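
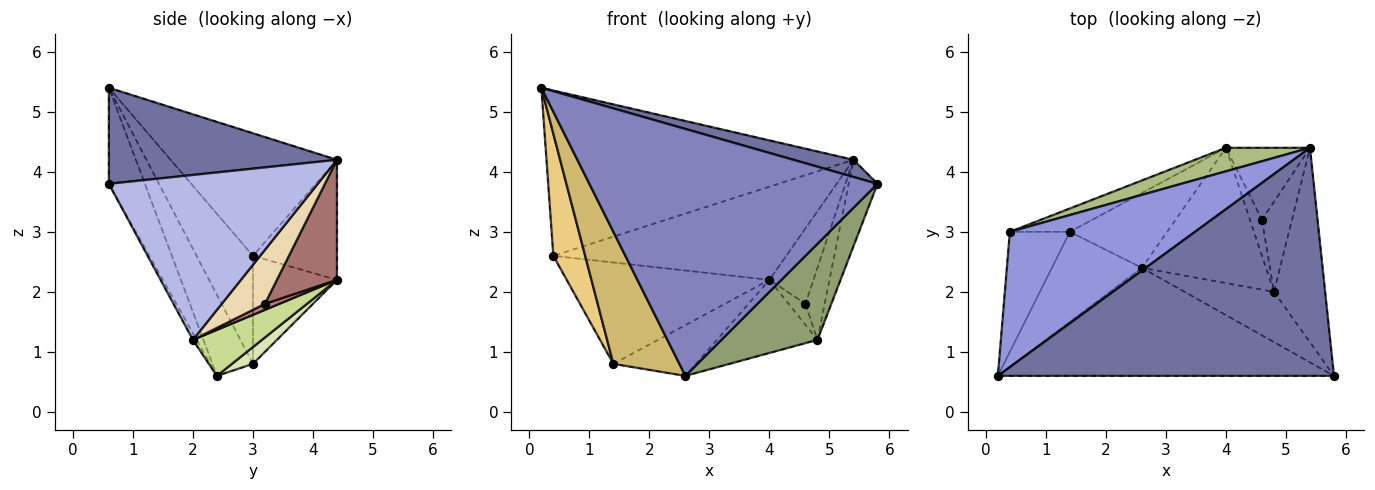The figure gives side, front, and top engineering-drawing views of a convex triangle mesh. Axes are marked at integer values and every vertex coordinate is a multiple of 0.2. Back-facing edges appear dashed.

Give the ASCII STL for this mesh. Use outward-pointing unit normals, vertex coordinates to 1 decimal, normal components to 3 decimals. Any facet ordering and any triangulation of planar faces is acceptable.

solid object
 facet normal 0.274 -0.072 0.959
  outer loop
   vertex 5.4 4.4 4.2
   vertex 0.2 0.6 5.4
   vertex 5.8 0.6 3.8
  endloop
 endfacet
 facet normal -0.114 -0.910 -0.398
  outer loop
   vertex 2.6 2.4 0.6
   vertex 5.8 0.6 3.8
   vertex 0.2 0.6 5.4
  endloop
 endfacet
 facet normal -0.387 0.714 0.584
  outer loop
   vertex 0.4 3.0 2.6
   vertex 0.2 0.6 5.4
   vertex 5.4 4.4 4.2
  endloop
 endfacet
 facet normal 0.947 0.131 -0.294
  outer loop
   vertex 4.8 2.0 1.2
   vertex 5.4 4.4 4.2
   vertex 5.8 0.6 3.8
  endloop
 endfacet
 facet normal -0.035 -0.885 -0.463
  outer loop
   vertex 4.8 2.0 1.2
   vertex 5.8 0.6 3.8
   vertex 2.6 2.4 0.6
  endloop
 endfacet
 facet normal -0.330 0.915 0.231
  outer loop
   vertex 4.0 4.4 2.2
   vertex 0.4 3.0 2.6
   vertex 5.4 4.4 4.2
  endloop
 endfacet
 facet normal 0.310 0.452 -0.836
  outer loop
   vertex 4.0 4.4 2.2
   vertex 4.8 2.0 1.2
   vertex 2.6 2.4 0.6
  endloop
 endfacet
 facet normal 0.142 0.556 -0.819
  outer loop
   vertex 1.4 3.0 0.8
   vertex 4.0 4.4 2.2
   vertex 2.6 2.4 0.6
  endloop
 endfacet
 facet normal -0.375 0.904 -0.208
  outer loop
   vertex 1.4 3.0 0.8
   vertex 0.4 3.0 2.6
   vertex 4.0 4.4 2.2
  endloop
 endfacet
 facet normal -0.452 -0.737 -0.502
  outer loop
   vertex 1.4 3.0 0.8
   vertex 2.6 2.4 0.6
   vertex 0.2 0.6 5.4
  endloop
 endfacet
 facet normal -0.784 -0.443 -0.435
  outer loop
   vertex 1.4 3.0 0.8
   vertex 0.2 0.6 5.4
   vertex 0.4 3.0 2.6
  endloop
 endfacet
 facet normal 0.815 0.362 -0.453
  outer loop
   vertex 4.6 3.2 1.8
   vertex 5.4 4.4 4.2
   vertex 4.8 2.0 1.2
  endloop
 endfacet
 facet normal 0.702 0.515 -0.492
  outer loop
   vertex 4.6 3.2 1.8
   vertex 4.0 4.4 2.2
   vertex 5.4 4.4 4.2
  endloop
 endfacet
 facet normal 0.396 0.463 -0.793
  outer loop
   vertex 4.6 3.2 1.8
   vertex 4.8 2.0 1.2
   vertex 4.0 4.4 2.2
  endloop
 endfacet
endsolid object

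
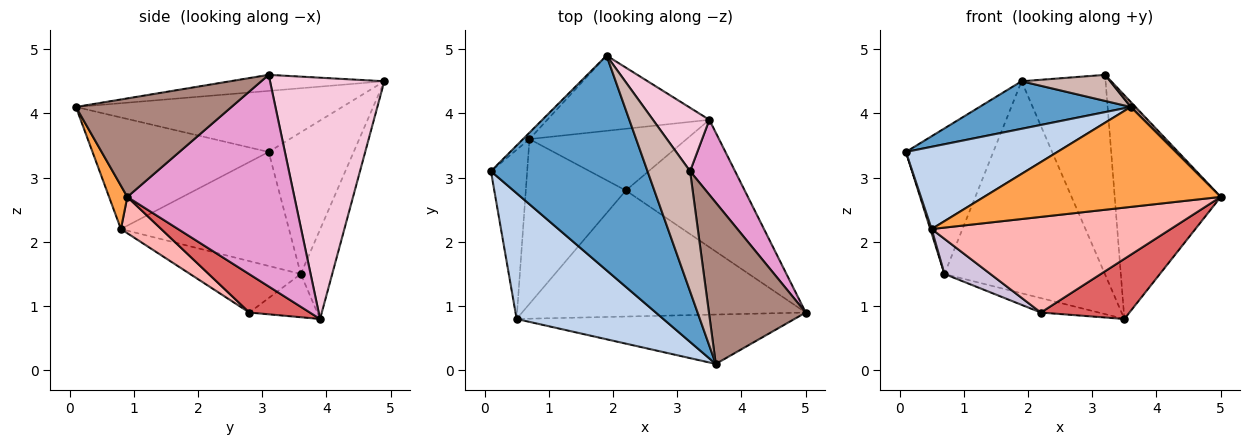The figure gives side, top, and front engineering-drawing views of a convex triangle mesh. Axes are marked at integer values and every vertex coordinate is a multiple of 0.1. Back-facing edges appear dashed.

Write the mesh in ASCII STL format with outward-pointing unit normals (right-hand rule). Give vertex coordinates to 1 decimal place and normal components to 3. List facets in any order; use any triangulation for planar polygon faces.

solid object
 facet normal -0.356 -0.202 0.913
  outer loop
   vertex 3.6 0.1 4.1
   vertex 1.9 4.9 4.5
   vertex 0.1 3.1 3.4
  endloop
 endfacet
 facet normal -0.537 -0.462 0.706
  outer loop
   vertex 3.6 0.1 4.1
   vertex 0.1 3.1 3.4
   vertex 0.5 0.8 2.2
  endloop
 endfacet
 facet normal 0.069 -0.894 -0.442
  outer loop
   vertex 3.6 0.1 4.1
   vertex 0.5 0.8 2.2
   vertex 5.0 0.9 2.7
  endloop
 endfacet
 facet normal -0.953 -0.008 -0.303
  outer loop
   vertex 0.7 3.6 1.5
   vertex 0.5 0.8 2.2
   vertex 0.1 3.1 3.4
  endloop
 endfacet
 facet normal -0.697 0.716 -0.032
  outer loop
   vertex 0.7 3.6 1.5
   vertex 0.1 3.1 3.4
   vertex 1.9 4.9 4.5
  endloop
 endfacet
 facet normal -0.182 0.927 -0.329
  outer loop
   vertex 0.7 3.6 1.5
   vertex 1.9 4.9 4.5
   vertex 3.5 3.9 0.8
  endloop
 endfacet
 facet normal 0.280 -0.410 -0.868
  outer loop
   vertex 2.2 2.8 0.9
   vertex 3.5 3.9 0.8
   vertex 5.0 0.9 2.7
  endloop
 endfacet
 facet normal 0.101 -0.601 -0.793
  outer loop
   vertex 2.2 2.8 0.9
   vertex 5.0 0.9 2.7
   vertex 0.5 0.8 2.2
  endloop
 endfacet
 facet normal -0.259 0.220 -0.941
  outer loop
   vertex 2.2 2.8 0.9
   vertex 0.7 3.6 1.5
   vertex 3.5 3.9 0.8
  endloop
 endfacet
 facet normal -0.449 -0.186 -0.874
  outer loop
   vertex 2.2 2.8 0.9
   vertex 0.5 0.8 2.2
   vertex 0.7 3.6 1.5
  endloop
 endfacet
 facet normal 0.713 -0.022 0.701
  outer loop
   vertex 3.2 3.1 4.6
   vertex 3.6 0.1 4.1
   vertex 5.0 0.9 2.7
  endloop
 endfacet
 facet normal -0.346 -0.199 0.917
  outer loop
   vertex 3.2 3.1 4.6
   vertex 1.9 4.9 4.5
   vertex 3.6 0.1 4.1
  endloop
 endfacet
 facet normal 0.831 0.527 0.177
  outer loop
   vertex 3.2 3.1 4.6
   vertex 5.0 0.9 2.7
   vertex 3.5 3.9 0.8
  endloop
 endfacet
 facet normal 0.792 0.582 0.185
  outer loop
   vertex 3.2 3.1 4.6
   vertex 3.5 3.9 0.8
   vertex 1.9 4.9 4.5
  endloop
 endfacet
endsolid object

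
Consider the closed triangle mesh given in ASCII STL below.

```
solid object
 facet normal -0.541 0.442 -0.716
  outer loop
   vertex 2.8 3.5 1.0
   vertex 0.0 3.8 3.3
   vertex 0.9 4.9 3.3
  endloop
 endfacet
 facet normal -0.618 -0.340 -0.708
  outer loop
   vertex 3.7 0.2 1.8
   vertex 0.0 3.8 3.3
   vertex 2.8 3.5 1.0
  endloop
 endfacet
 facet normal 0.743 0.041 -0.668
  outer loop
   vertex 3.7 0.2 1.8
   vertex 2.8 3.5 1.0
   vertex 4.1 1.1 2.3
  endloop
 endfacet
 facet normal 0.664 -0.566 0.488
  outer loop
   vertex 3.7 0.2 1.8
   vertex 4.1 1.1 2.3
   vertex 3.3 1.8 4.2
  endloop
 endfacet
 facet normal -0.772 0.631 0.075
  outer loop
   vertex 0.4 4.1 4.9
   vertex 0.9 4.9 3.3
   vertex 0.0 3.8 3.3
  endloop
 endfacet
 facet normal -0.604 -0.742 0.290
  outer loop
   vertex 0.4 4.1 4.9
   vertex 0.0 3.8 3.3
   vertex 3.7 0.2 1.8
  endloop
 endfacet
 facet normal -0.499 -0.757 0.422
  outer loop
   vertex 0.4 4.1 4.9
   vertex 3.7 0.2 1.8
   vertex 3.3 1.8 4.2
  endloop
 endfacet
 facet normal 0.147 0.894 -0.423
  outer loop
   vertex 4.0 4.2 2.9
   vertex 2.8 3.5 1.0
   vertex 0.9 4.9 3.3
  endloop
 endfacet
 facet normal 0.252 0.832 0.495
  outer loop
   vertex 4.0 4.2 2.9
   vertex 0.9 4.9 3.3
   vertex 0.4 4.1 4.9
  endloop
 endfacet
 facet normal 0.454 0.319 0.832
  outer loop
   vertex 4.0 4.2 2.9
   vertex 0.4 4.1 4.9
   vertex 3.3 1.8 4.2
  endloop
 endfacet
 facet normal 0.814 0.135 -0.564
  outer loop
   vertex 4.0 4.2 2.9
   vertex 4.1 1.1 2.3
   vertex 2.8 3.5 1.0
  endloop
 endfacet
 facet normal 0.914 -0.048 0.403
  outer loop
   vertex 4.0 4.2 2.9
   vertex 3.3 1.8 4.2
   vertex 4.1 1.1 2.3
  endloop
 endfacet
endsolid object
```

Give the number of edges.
18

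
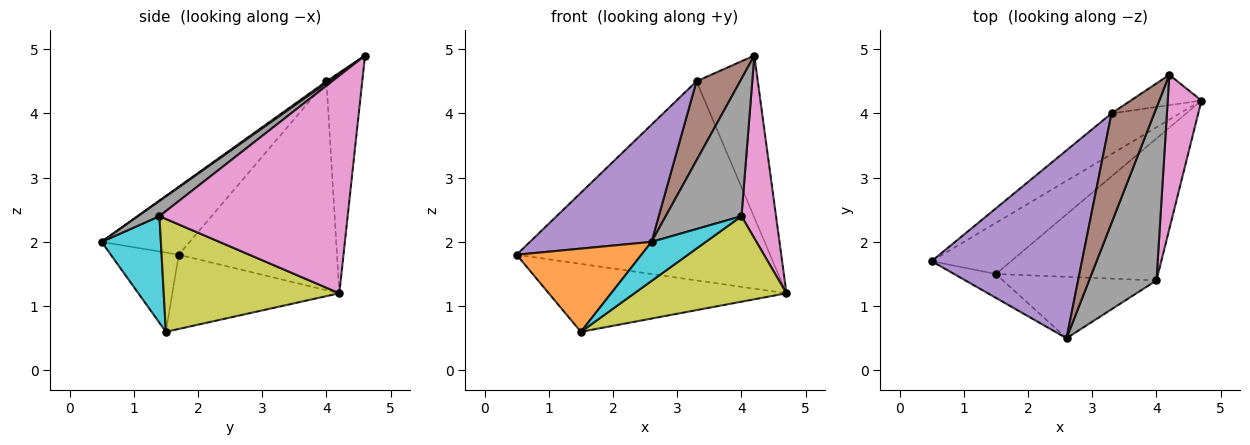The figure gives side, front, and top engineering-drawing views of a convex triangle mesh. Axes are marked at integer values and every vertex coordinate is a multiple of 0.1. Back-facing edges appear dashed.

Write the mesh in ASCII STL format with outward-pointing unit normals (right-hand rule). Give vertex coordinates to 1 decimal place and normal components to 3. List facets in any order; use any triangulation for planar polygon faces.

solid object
 facet normal -0.490 0.697 -0.524
  outer loop
   vertex 1.5 1.5 0.6
   vertex 0.5 1.7 1.8
   vertex 4.7 4.2 1.2
  endloop
 endfacet
 facet normal -0.463 -0.852 -0.244
  outer loop
   vertex 1.5 1.5 0.6
   vertex 2.6 0.5 2.0
   vertex 0.5 1.7 1.8
  endloop
 endfacet
 facet normal -0.522 0.836 -0.171
  outer loop
   vertex 3.3 4.0 4.5
   vertex 4.7 4.2 1.2
   vertex 0.5 1.7 1.8
  endloop
 endfacet
 facet normal -0.498 0.853 -0.159
  outer loop
   vertex 3.3 4.0 4.5
   vertex 4.2 4.6 4.9
   vertex 4.7 4.2 1.2
  endloop
 endfacet
 facet normal -0.358 -0.494 0.792
  outer loop
   vertex 3.3 4.0 4.5
   vertex 0.5 1.7 1.8
   vertex 2.6 0.5 2.0
  endloop
 endfacet
 facet normal 0.030 -0.585 0.811
  outer loop
   vertex 3.3 4.0 4.5
   vertex 2.6 0.5 2.0
   vertex 4.2 4.6 4.9
  endloop
 endfacet
 facet normal 0.972 -0.179 0.151
  outer loop
   vertex 4.0 1.4 2.4
   vertex 4.7 4.2 1.2
   vertex 4.2 4.6 4.9
  endloop
 endfacet
 facet normal 0.174 -0.613 0.771
  outer loop
   vertex 4.0 1.4 2.4
   vertex 4.2 4.6 4.9
   vertex 2.6 0.5 2.0
  endloop
 endfacet
 facet normal 0.512 -0.443 -0.736
  outer loop
   vertex 4.0 1.4 2.4
   vertex 1.5 1.5 0.6
   vertex 4.7 4.2 1.2
  endloop
 endfacet
 facet normal 0.506 -0.463 -0.728
  outer loop
   vertex 4.0 1.4 2.4
   vertex 2.6 0.5 2.0
   vertex 1.5 1.5 0.6
  endloop
 endfacet
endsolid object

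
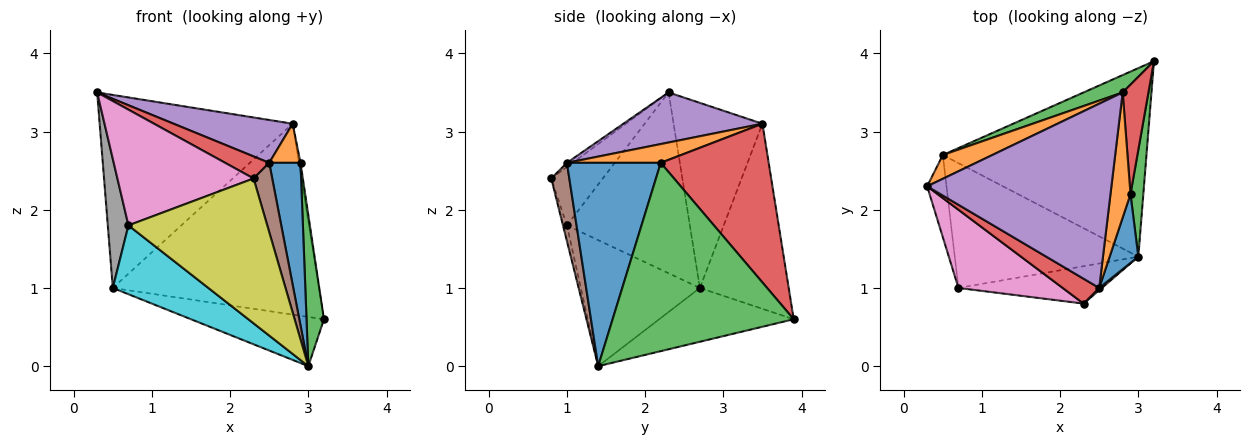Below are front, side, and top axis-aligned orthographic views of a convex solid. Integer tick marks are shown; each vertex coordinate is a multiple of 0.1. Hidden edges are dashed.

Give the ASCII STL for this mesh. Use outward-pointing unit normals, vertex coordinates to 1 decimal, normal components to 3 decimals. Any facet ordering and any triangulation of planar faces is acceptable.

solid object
 facet normal -0.248 0.245 -0.937
  outer loop
   vertex 0.5 2.7 1.0
   vertex 3.2 3.9 0.6
   vertex 3.0 1.4 0.0
  endloop
 endfacet
 facet normal -0.416 0.903 0.111
  outer loop
   vertex 0.5 2.7 1.0
   vertex 0.3 2.3 3.5
   vertex 2.8 3.5 3.1
  endloop
 endfacet
 facet normal -0.394 0.915 0.083
  outer loop
   vertex 0.5 2.7 1.0
   vertex 2.8 3.5 3.1
   vertex 3.2 3.9 0.6
  endloop
 endfacet
 facet normal -0.085 -0.661 0.746
  outer loop
   vertex 2.5 1.0 2.6
   vertex 0.3 2.3 3.5
   vertex 2.3 0.8 2.4
  endloop
 endfacet
 facet normal 0.256 -0.219 0.942
  outer loop
   vertex 2.5 1.0 2.6
   vertex 2.8 3.5 3.1
   vertex 0.3 2.3 3.5
  endloop
 endfacet
 facet normal 0.695 -0.718 0.023
  outer loop
   vertex 2.5 1.0 2.6
   vertex 2.3 0.8 2.4
   vertex 3.0 1.4 0.0
  endloop
 endfacet
 facet normal -0.299 -0.791 0.534
  outer loop
   vertex 0.7 1.0 1.8
   vertex 2.3 0.8 2.4
   vertex 0.3 2.3 3.5
  endloop
 endfacet
 facet normal -0.981 -0.165 -0.105
  outer loop
   vertex 0.7 1.0 1.8
   vertex 0.3 2.3 3.5
   vertex 0.5 2.7 1.0
  endloop
 endfacet
 facet normal -0.027 -0.968 -0.250
  outer loop
   vertex 0.7 1.0 1.8
   vertex 3.0 1.4 0.0
   vertex 2.3 0.8 2.4
  endloop
 endfacet
 facet normal -0.515 -0.414 -0.750
  outer loop
   vertex 0.7 1.0 1.8
   vertex 0.5 2.7 1.0
   vertex 3.0 1.4 0.0
  endloop
 endfacet
 facet normal 0.940 -0.313 0.133
  outer loop
   vertex 2.9 2.2 2.6
   vertex 2.5 1.0 2.6
   vertex 3.0 1.4 0.0
  endloop
 endfacet
 facet normal 0.667 -0.222 0.711
  outer loop
   vertex 2.9 2.2 2.6
   vertex 2.8 3.5 3.1
   vertex 2.5 1.0 2.6
  endloop
 endfacet
 facet normal 0.993 -0.096 0.068
  outer loop
   vertex 2.9 2.2 2.6
   vertex 3.0 1.4 0.0
   vertex 3.2 3.9 0.6
  endloop
 endfacet
 facet normal 0.987 0.014 0.160
  outer loop
   vertex 2.9 2.2 2.6
   vertex 3.2 3.9 0.6
   vertex 2.8 3.5 3.1
  endloop
 endfacet
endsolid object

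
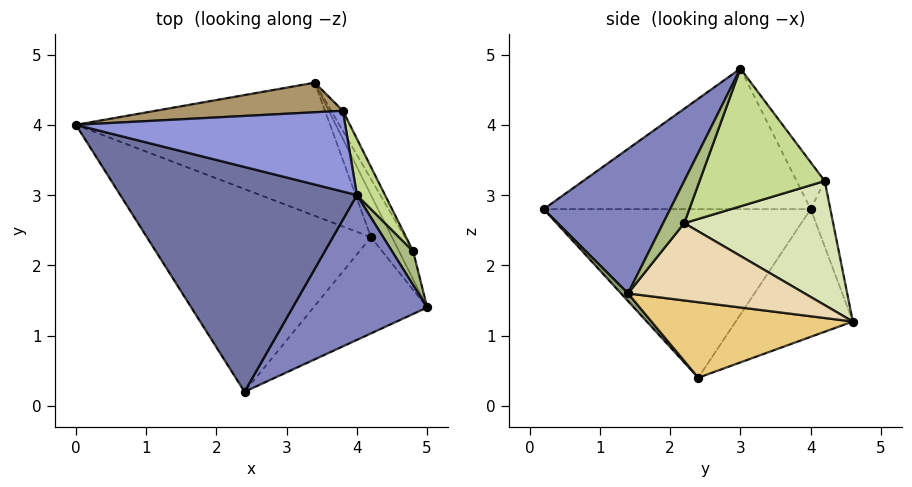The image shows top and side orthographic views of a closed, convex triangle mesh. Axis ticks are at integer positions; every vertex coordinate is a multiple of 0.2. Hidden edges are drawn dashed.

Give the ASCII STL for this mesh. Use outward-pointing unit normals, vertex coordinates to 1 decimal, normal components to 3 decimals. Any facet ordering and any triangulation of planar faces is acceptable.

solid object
 facet normal -0.486 -0.307 0.818
  outer loop
   vertex 4.0 3.0 4.8
   vertex 0.0 4.0 2.8
   vertex 2.4 0.2 2.8
  endloop
 endfacet
 facet normal 0.543 -0.671 0.505
  outer loop
   vertex 4.0 3.0 4.8
   vertex 2.4 0.2 2.8
   vertex 5.0 1.4 1.6
  endloop
 endfacet
 facet normal -0.105 0.789 0.605
  outer loop
   vertex 3.8 4.2 3.2
   vertex 0.0 4.0 2.8
   vertex 4.0 3.0 4.8
  endloop
 endfacet
 facet normal -0.562 -0.355 -0.747
  outer loop
   vertex 4.2 2.4 0.4
   vertex 2.4 0.2 2.8
   vertex 0.0 4.0 2.8
  endloop
 endfacet
 facet normal 0.044 -0.753 -0.657
  outer loop
   vertex 4.2 2.4 0.4
   vertex 5.0 1.4 1.6
   vertex 2.4 0.2 2.8
  endloop
 endfacet
 facet normal 0.848 -0.318 0.424
  outer loop
   vertex 4.8 2.2 2.6
   vertex 4.0 3.0 4.8
   vertex 5.0 1.4 1.6
  endloop
 endfacet
 facet normal 0.900 0.395 0.184
  outer loop
   vertex 4.8 2.2 2.6
   vertex 3.8 4.2 3.2
   vertex 4.0 3.0 4.8
  endloop
 endfacet
 facet normal 0.881 0.466 -0.083
  outer loop
   vertex 3.4 4.6 1.2
   vertex 3.8 4.2 3.2
   vertex 4.8 2.2 2.6
  endloop
 endfacet
 facet normal -0.073 0.975 0.210
  outer loop
   vertex 3.4 4.6 1.2
   vertex 0.0 4.0 2.8
   vertex 3.8 4.2 3.2
  endloop
 endfacet
 facet normal -0.443 0.160 -0.882
  outer loop
   vertex 3.4 4.6 1.2
   vertex 4.2 2.4 0.4
   vertex 0.0 4.0 2.8
  endloop
 endfacet
 facet normal 0.879 0.409 -0.245
  outer loop
   vertex 3.4 4.6 1.2
   vertex 5.0 1.4 1.6
   vertex 4.2 2.4 0.4
  endloop
 endfacet
 facet normal 0.891 0.425 -0.162
  outer loop
   vertex 3.4 4.6 1.2
   vertex 4.8 2.2 2.6
   vertex 5.0 1.4 1.6
  endloop
 endfacet
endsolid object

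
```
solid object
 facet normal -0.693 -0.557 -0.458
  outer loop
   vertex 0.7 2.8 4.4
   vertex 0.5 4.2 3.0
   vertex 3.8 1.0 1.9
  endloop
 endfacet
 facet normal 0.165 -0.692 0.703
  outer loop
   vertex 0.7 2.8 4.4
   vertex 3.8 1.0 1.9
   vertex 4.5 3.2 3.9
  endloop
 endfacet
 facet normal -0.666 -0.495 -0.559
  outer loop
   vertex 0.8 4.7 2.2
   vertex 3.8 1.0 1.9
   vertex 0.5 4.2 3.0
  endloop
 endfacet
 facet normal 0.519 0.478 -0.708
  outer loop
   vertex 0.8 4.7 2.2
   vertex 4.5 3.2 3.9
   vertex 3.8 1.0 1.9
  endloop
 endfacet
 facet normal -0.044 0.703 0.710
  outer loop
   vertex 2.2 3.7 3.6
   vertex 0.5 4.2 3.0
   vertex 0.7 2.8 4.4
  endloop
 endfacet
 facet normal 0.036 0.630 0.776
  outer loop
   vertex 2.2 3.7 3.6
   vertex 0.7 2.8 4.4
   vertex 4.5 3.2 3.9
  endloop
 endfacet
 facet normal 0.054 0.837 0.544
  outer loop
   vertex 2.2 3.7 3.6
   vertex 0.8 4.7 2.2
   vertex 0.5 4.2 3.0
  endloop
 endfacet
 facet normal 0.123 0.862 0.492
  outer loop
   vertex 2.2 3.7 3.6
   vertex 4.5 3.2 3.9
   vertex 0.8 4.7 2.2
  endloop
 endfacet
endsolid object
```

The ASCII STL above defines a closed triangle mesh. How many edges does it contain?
12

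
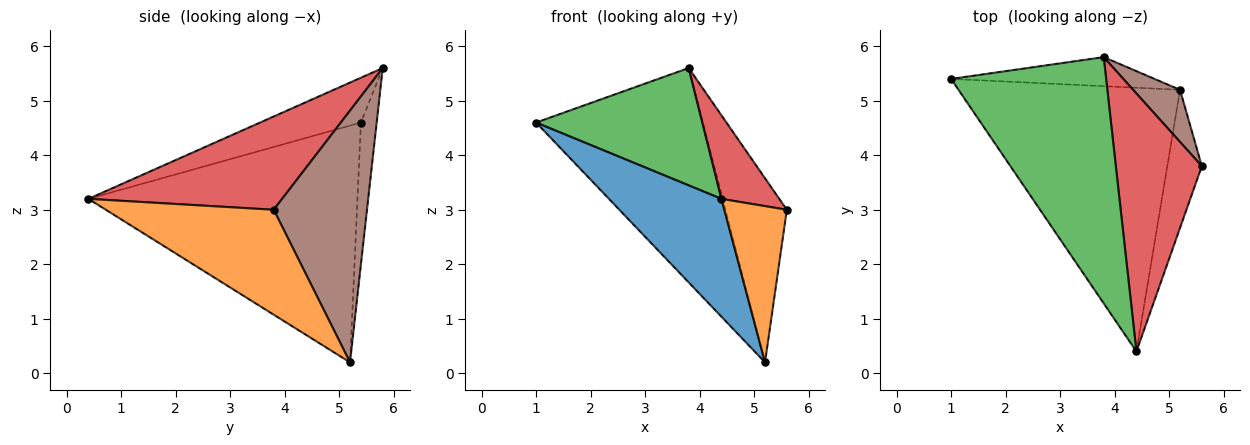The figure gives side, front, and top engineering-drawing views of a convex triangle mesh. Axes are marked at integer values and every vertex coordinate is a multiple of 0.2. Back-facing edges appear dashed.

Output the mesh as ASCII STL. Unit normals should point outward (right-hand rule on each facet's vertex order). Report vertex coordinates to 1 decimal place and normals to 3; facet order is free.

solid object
 facet normal -0.698 -0.292 -0.653
  outer loop
   vertex 5.2 5.2 0.2
   vertex 4.4 0.4 3.2
   vertex 1.0 5.4 4.6
  endloop
 endfacet
 facet normal 0.896 -0.333 -0.295
  outer loop
   vertex 5.2 5.2 0.2
   vertex 5.6 3.8 3.0
   vertex 4.4 0.4 3.2
  endloop
 endfacet
 facet normal -0.252 -0.416 0.873
  outer loop
   vertex 3.8 5.8 5.6
   vertex 1.0 5.4 4.6
   vertex 4.4 0.4 3.2
  endloop
 endfacet
 facet normal 0.718 -0.214 0.662
  outer loop
   vertex 3.8 5.8 5.6
   vertex 4.4 0.4 3.2
   vertex 5.6 3.8 3.0
  endloop
 endfacet
 facet normal -0.093 0.987 -0.134
  outer loop
   vertex 3.8 5.8 5.6
   vertex 5.2 5.2 0.2
   vertex 1.0 5.4 4.6
  endloop
 endfacet
 facet normal 0.825 0.543 0.154
  outer loop
   vertex 3.8 5.8 5.6
   vertex 5.6 3.8 3.0
   vertex 5.2 5.2 0.2
  endloop
 endfacet
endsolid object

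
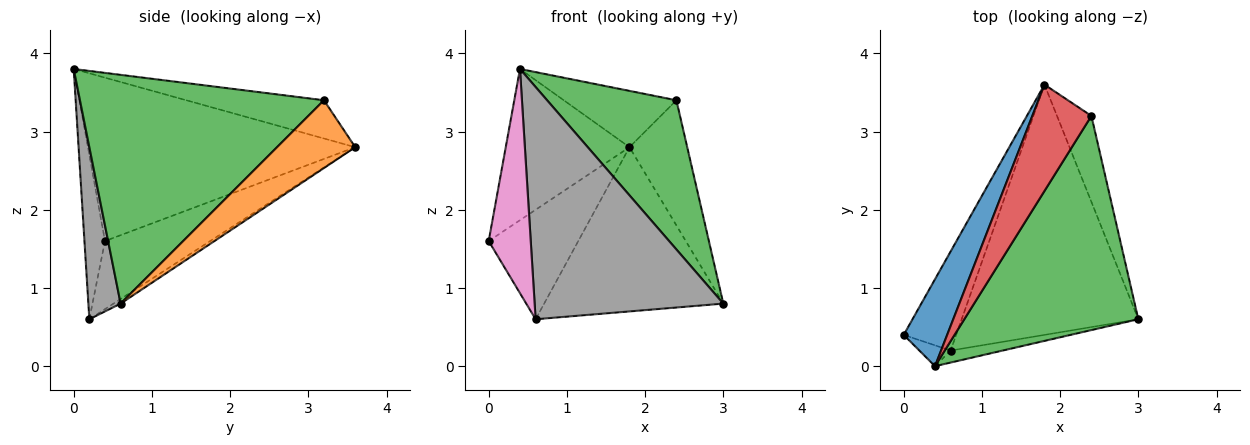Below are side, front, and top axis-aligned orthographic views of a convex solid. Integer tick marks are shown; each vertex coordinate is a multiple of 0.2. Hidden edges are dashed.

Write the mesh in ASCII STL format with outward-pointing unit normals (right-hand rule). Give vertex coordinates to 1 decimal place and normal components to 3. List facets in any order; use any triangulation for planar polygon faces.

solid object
 facet normal -0.882 0.408 0.235
  outer loop
   vertex 0.4 0.0 3.8
   vertex 1.8 3.6 2.8
   vertex 0.0 0.4 1.6
  endloop
 endfacet
 facet normal 0.745 0.550 -0.378
  outer loop
   vertex 2.4 3.2 3.4
   vertex 3.0 0.6 0.8
   vertex 1.8 3.6 2.8
  endloop
 endfacet
 facet normal 0.733 -0.389 0.558
  outer loop
   vertex 2.4 3.2 3.4
   vertex 0.4 0.0 3.8
   vertex 3.0 0.6 0.8
  endloop
 endfacet
 facet normal -0.496 0.406 0.767
  outer loop
   vertex 2.4 3.2 3.4
   vertex 1.8 3.6 2.8
   vertex 0.4 0.0 3.8
  endloop
 endfacet
 facet normal -0.657 0.559 -0.506
  outer loop
   vertex 0.6 0.2 0.6
   vertex 0.0 0.4 1.6
   vertex 1.8 3.6 2.8
  endloop
 endfacet
 facet normal -0.022 0.549 -0.836
  outer loop
   vertex 0.6 0.2 0.6
   vertex 1.8 3.6 2.8
   vertex 3.0 0.6 0.8
  endloop
 endfacet
 facet normal -0.437 -0.895 -0.083
  outer loop
   vertex 0.6 0.2 0.6
   vertex 0.4 0.0 3.8
   vertex 0.0 0.4 1.6
  endloop
 endfacet
 facet normal 0.168 -0.984 -0.051
  outer loop
   vertex 0.6 0.2 0.6
   vertex 3.0 0.6 0.8
   vertex 0.4 0.0 3.8
  endloop
 endfacet
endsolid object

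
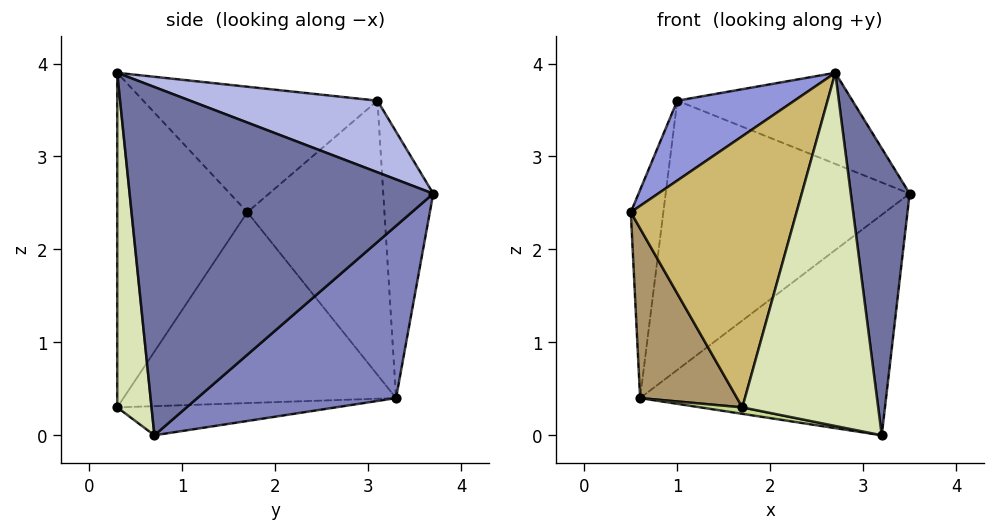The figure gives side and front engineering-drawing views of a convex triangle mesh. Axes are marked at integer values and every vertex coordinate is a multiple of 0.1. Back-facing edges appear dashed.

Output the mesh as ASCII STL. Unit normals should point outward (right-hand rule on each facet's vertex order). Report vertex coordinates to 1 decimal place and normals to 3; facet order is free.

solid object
 facet normal 0.976 -0.189 0.106
  outer loop
   vertex 3.2 0.7 0.0
   vertex 3.5 3.7 2.6
   vertex 2.7 0.3 3.9
  endloop
 endfacet
 facet normal 0.451 0.558 -0.696
  outer loop
   vertex 0.6 3.3 0.4
   vertex 3.5 3.7 2.6
   vertex 3.2 0.7 0.0
  endloop
 endfacet
 facet normal -0.667 -0.333 0.667
  outer loop
   vertex 1.0 3.1 3.6
   vertex 0.5 1.7 2.4
   vertex 2.7 0.3 3.9
  endloop
 endfacet
 facet normal 0.298 0.279 0.913
  outer loop
   vertex 1.0 3.1 3.6
   vertex 2.7 0.3 3.9
   vertex 3.5 3.7 2.6
  endloop
 endfacet
 facet normal -0.964 0.229 0.135
  outer loop
   vertex 1.0 3.1 3.6
   vertex 0.6 3.3 0.4
   vertex 0.5 1.7 2.4
  endloop
 endfacet
 facet normal -0.200 0.976 0.086
  outer loop
   vertex 1.0 3.1 3.6
   vertex 3.5 3.7 2.6
   vertex 0.6 3.3 0.4
  endloop
 endfacet
 facet normal -0.187 -0.036 -0.982
  outer loop
   vertex 1.7 0.3 0.3
   vertex 0.6 3.3 0.4
   vertex 3.2 0.7 0.0
  endloop
 endfacet
 facet normal 0.244 -0.967 -0.068
  outer loop
   vertex 1.7 0.3 0.3
   vertex 3.2 0.7 0.0
   vertex 2.7 0.3 3.9
  endloop
 endfacet
 facet normal -0.899 -0.319 -0.301
  outer loop
   vertex 1.7 0.3 0.3
   vertex 0.5 1.7 2.4
   vertex 0.6 3.3 0.4
  endloop
 endfacet
 facet normal -0.609 -0.775 0.169
  outer loop
   vertex 1.7 0.3 0.3
   vertex 2.7 0.3 3.9
   vertex 0.5 1.7 2.4
  endloop
 endfacet
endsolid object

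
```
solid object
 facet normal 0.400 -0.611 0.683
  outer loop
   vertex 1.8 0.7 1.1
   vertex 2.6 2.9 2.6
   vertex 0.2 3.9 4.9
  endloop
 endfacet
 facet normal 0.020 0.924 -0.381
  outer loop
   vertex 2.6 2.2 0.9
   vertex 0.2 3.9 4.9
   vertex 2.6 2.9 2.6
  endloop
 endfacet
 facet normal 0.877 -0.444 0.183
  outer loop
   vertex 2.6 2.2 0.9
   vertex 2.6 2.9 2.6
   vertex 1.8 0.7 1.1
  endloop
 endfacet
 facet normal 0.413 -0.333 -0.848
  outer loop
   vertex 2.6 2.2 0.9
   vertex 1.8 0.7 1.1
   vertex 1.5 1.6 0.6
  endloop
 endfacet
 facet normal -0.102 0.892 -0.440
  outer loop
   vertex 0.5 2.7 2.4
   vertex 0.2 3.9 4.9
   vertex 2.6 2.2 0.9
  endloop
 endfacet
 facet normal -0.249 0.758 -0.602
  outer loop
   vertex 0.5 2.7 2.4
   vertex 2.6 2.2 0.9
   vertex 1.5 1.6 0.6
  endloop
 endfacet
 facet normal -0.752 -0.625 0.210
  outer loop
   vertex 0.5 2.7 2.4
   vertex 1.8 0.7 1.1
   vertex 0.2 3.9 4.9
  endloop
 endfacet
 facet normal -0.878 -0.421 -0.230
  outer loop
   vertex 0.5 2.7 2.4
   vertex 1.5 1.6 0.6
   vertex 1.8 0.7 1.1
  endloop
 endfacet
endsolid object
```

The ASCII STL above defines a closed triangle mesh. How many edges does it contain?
12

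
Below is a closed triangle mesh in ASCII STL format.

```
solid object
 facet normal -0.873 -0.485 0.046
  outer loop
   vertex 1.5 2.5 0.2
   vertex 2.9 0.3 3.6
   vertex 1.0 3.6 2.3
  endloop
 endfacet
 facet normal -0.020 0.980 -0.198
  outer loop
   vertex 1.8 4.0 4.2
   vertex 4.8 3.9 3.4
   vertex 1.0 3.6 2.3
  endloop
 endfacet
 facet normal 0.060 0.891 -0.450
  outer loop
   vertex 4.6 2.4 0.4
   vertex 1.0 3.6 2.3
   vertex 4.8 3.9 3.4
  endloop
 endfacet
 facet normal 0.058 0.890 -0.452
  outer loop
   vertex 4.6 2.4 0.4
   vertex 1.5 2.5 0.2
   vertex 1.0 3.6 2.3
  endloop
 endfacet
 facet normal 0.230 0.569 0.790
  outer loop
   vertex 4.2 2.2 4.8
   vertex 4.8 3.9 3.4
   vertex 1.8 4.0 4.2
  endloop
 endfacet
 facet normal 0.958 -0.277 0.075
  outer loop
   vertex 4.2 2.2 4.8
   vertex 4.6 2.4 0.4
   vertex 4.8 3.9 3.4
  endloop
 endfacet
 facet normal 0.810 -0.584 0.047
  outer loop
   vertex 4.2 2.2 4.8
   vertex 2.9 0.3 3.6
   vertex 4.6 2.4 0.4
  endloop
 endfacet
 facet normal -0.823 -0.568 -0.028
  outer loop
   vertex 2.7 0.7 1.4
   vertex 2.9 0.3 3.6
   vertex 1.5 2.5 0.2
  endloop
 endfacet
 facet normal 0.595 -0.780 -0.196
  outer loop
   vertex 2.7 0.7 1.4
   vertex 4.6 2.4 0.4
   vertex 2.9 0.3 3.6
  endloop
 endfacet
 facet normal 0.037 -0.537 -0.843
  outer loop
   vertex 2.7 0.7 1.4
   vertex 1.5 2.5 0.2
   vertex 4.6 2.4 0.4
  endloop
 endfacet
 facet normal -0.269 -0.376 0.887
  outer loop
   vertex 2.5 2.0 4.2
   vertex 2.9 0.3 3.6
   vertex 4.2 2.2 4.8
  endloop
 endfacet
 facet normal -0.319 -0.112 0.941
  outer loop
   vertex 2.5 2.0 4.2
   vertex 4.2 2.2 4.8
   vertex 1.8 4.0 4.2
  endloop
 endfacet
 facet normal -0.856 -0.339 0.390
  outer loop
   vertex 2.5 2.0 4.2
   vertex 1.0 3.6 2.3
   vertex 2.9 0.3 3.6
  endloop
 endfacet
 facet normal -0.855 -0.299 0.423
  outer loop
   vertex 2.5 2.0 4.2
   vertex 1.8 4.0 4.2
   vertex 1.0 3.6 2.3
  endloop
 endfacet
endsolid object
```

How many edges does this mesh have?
21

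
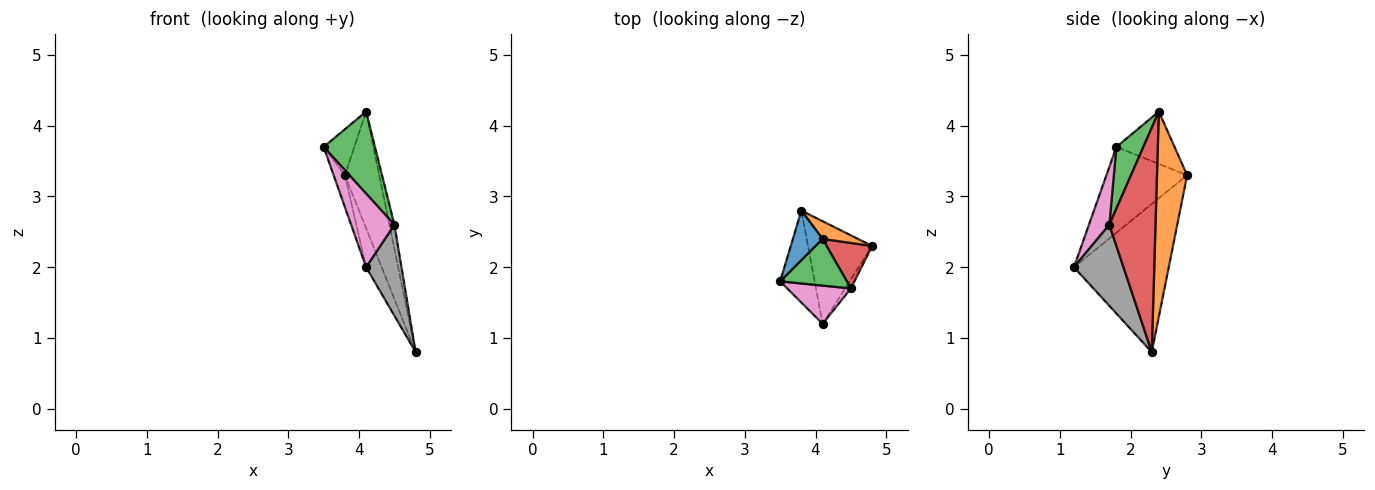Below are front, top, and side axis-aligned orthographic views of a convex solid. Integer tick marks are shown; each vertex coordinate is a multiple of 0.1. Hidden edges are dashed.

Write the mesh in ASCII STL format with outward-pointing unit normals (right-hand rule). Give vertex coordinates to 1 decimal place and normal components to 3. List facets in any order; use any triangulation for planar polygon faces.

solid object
 facet normal -0.791 0.417 0.449
  outer loop
   vertex 4.1 2.4 4.2
   vertex 3.8 2.8 3.3
   vertex 3.5 1.8 3.7
  endloop
 endfacet
 facet normal 0.656 0.746 0.113
  outer loop
   vertex 4.1 2.4 4.2
   vertex 4.8 2.3 0.8
   vertex 3.8 2.8 3.3
  endloop
 endfacet
 facet normal 0.416 -0.791 0.450
  outer loop
   vertex 4.5 1.7 2.6
   vertex 4.1 2.4 4.2
   vertex 3.5 1.8 3.7
  endloop
 endfacet
 facet normal 0.975 0.105 0.198
  outer loop
   vertex 4.5 1.7 2.6
   vertex 4.8 2.3 0.8
   vertex 4.1 2.4 4.2
  endloop
 endfacet
 facet normal -0.920 0.128 -0.370
  outer loop
   vertex 4.1 1.2 2.0
   vertex 3.5 1.8 3.7
   vertex 3.8 2.8 3.3
  endloop
 endfacet
 facet normal -0.907 0.149 -0.393
  outer loop
   vertex 4.1 1.2 2.0
   vertex 3.8 2.8 3.3
   vertex 4.8 2.3 0.8
  endloop
 endfacet
 facet normal 0.386 -0.819 0.425
  outer loop
   vertex 4.1 1.2 2.0
   vertex 4.5 1.7 2.6
   vertex 3.5 1.8 3.7
  endloop
 endfacet
 facet normal 0.812 -0.580 -0.058
  outer loop
   vertex 4.1 1.2 2.0
   vertex 4.8 2.3 0.8
   vertex 4.5 1.7 2.6
  endloop
 endfacet
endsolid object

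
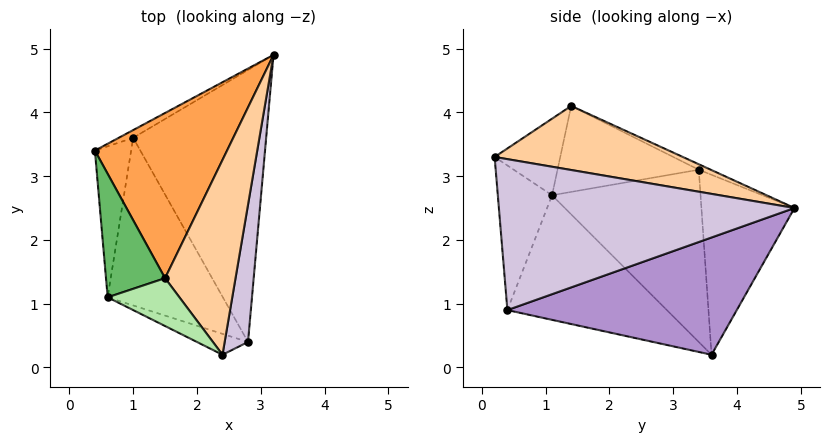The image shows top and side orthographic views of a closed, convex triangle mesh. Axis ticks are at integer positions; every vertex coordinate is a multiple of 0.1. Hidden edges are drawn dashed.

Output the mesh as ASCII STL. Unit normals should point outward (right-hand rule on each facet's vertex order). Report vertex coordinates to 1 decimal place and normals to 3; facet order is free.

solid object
 facet normal -0.478 0.877 -0.038
  outer loop
   vertex 1.0 3.6 0.2
   vertex 0.4 3.4 3.1
   vertex 3.2 4.9 2.5
  endloop
 endfacet
 facet normal -0.977 -0.049 -0.206
  outer loop
   vertex 0.6 1.1 2.7
   vertex 0.4 3.4 3.1
   vertex 1.0 3.6 0.2
  endloop
 endfacet
 facet normal -0.037 0.430 0.902
  outer loop
   vertex 1.5 1.4 4.1
   vertex 3.2 4.9 2.5
   vertex 0.4 3.4 3.1
  endloop
 endfacet
 facet normal 0.673 0.011 0.740
  outer loop
   vertex 1.5 1.4 4.1
   vertex 2.4 0.2 3.3
   vertex 3.2 4.9 2.5
  endloop
 endfacet
 facet normal -0.813 -0.168 0.558
  outer loop
   vertex 1.5 1.4 4.1
   vertex 0.4 3.4 3.1
   vertex 0.6 1.1 2.7
  endloop
 endfacet
 facet normal -0.515 -0.708 0.483
  outer loop
   vertex 1.5 1.4 4.1
   vertex 0.6 1.1 2.7
   vertex 2.4 0.2 3.3
  endloop
 endfacet
 facet normal -0.640 -0.490 -0.592
  outer loop
   vertex 2.8 0.4 0.9
   vertex 0.6 1.1 2.7
   vertex 1.0 3.6 0.2
  endloop
 endfacet
 facet normal -0.404 -0.903 -0.143
  outer loop
   vertex 2.8 0.4 0.9
   vertex 2.4 0.2 3.3
   vertex 0.6 1.1 2.7
  endloop
 endfacet
 facet normal 0.647 0.204 -0.734
  outer loop
   vertex 2.8 0.4 0.9
   vertex 1.0 3.6 0.2
   vertex 3.2 4.9 2.5
  endloop
 endfacet
 facet normal 0.978 -0.141 0.151
  outer loop
   vertex 2.8 0.4 0.9
   vertex 3.2 4.9 2.5
   vertex 2.4 0.2 3.3
  endloop
 endfacet
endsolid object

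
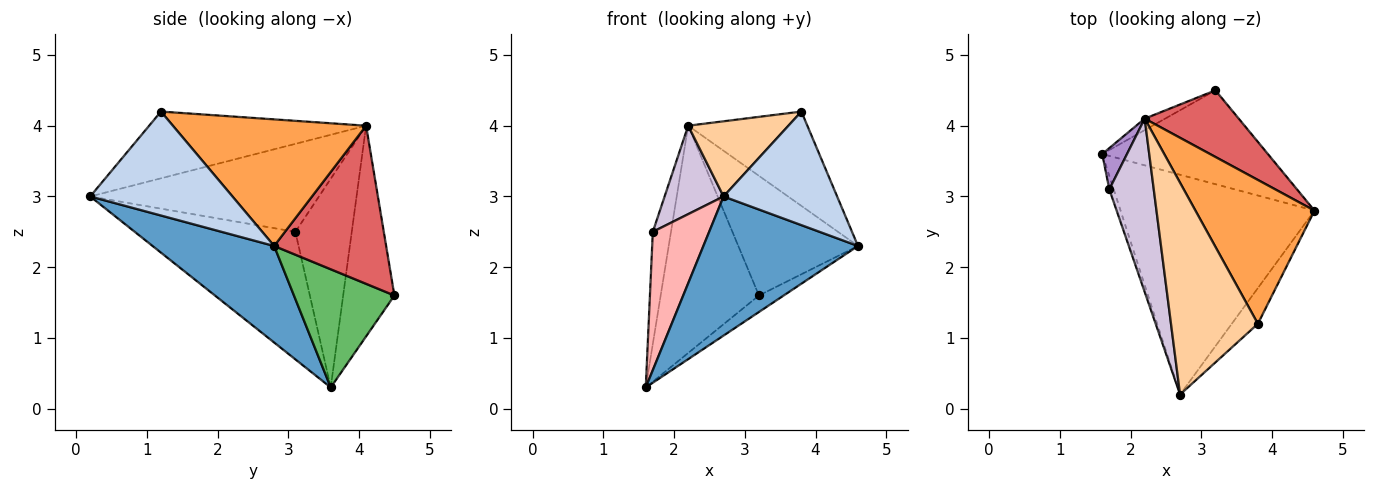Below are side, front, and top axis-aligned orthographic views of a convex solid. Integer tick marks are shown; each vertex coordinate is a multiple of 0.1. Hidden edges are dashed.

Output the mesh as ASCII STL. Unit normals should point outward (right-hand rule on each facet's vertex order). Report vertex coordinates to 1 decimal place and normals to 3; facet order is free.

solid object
 facet normal 0.388 -0.493 -0.779
  outer loop
   vertex 2.7 0.2 3.0
   vertex 1.6 3.6 0.3
   vertex 4.6 2.8 2.3
  endloop
 endfacet
 facet normal 0.767 -0.612 -0.193
  outer loop
   vertex 3.8 1.2 4.2
   vertex 2.7 0.2 3.0
   vertex 4.6 2.8 2.3
  endloop
 endfacet
 facet normal 0.665 0.410 0.625
  outer loop
   vertex 2.2 4.1 4.0
   vertex 3.8 1.2 4.2
   vertex 4.6 2.8 2.3
  endloop
 endfacet
 facet normal -0.586 -0.271 0.763
  outer loop
   vertex 2.2 4.1 4.0
   vertex 2.7 0.2 3.0
   vertex 3.8 1.2 4.2
  endloop
 endfacet
 facet normal 0.575 0.142 -0.806
  outer loop
   vertex 3.2 4.5 1.6
   vertex 4.6 2.8 2.3
   vertex 1.6 3.6 0.3
  endloop
 endfacet
 facet normal -0.462 0.886 -0.045
  outer loop
   vertex 3.2 4.5 1.6
   vertex 1.6 3.6 0.3
   vertex 2.2 4.1 4.0
  endloop
 endfacet
 facet normal 0.633 0.676 0.377
  outer loop
   vertex 3.2 4.5 1.6
   vertex 2.2 4.1 4.0
   vertex 4.6 2.8 2.3
  endloop
 endfacet
 facet normal -0.943 -0.331 -0.032
  outer loop
   vertex 1.7 3.1 2.5
   vertex 1.6 3.6 0.3
   vertex 2.7 0.2 3.0
  endloop
 endfacet
 facet normal -0.946 0.305 0.112
  outer loop
   vertex 1.7 3.1 2.5
   vertex 2.2 4.1 4.0
   vertex 1.6 3.6 0.3
  endloop
 endfacet
 facet normal -0.870 -0.224 0.439
  outer loop
   vertex 1.7 3.1 2.5
   vertex 2.7 0.2 3.0
   vertex 2.2 4.1 4.0
  endloop
 endfacet
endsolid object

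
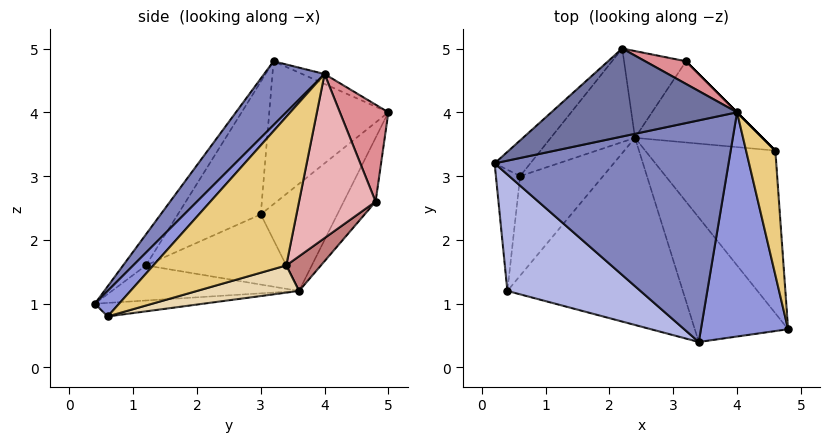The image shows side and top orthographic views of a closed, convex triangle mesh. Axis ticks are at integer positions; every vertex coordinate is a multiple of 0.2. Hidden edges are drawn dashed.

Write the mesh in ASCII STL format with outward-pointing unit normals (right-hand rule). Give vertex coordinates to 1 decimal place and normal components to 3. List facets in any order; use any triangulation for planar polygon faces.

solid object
 facet normal -0.048 0.449 0.892
  outer loop
   vertex 4.0 4.0 4.6
   vertex 2.2 5.0 4.0
   vertex 0.2 3.2 4.8
  endloop
 endfacet
 facet normal 0.185 -0.710 0.679
  outer loop
   vertex 4.0 4.0 4.6
   vertex 0.2 3.2 4.8
   vertex 3.4 0.4 1.0
  endloop
 endfacet
 facet normal 0.198 -0.709 0.676
  outer loop
   vertex 4.0 4.0 4.6
   vertex 3.4 0.4 1.0
   vertex 4.8 0.6 0.8
  endloop
 endfacet
 facet normal -0.121 -0.845 0.521
  outer loop
   vertex 0.4 1.2 1.6
   vertex 3.4 0.4 1.0
   vertex 0.2 3.2 4.8
  endloop
 endfacet
 facet normal -0.696 0.696 -0.174
  outer loop
   vertex 0.6 3.0 2.4
   vertex 0.2 3.2 4.8
   vertex 2.2 5.0 4.0
  endloop
 endfacet
 facet normal -0.967 0.186 -0.177
  outer loop
   vertex 0.6 3.0 2.4
   vertex 0.4 1.2 1.6
   vertex 0.2 3.2 4.8
  endloop
 endfacet
 facet normal -0.523 0.747 -0.411
  outer loop
   vertex 2.4 3.6 1.2
   vertex 0.6 3.0 2.4
   vertex 2.2 5.0 4.0
  endloop
 endfacet
 facet normal -0.597 0.380 -0.706
  outer loop
   vertex 2.4 3.6 1.2
   vertex 0.4 1.2 1.6
   vertex 0.6 3.0 2.4
  endloop
 endfacet
 facet normal -0.144 0.017 -0.989
  outer loop
   vertex 2.4 3.6 1.2
   vertex 4.8 0.6 0.8
   vertex 3.4 0.4 1.0
  endloop
 endfacet
 facet normal -0.196 0.000 -0.981
  outer loop
   vertex 2.4 3.6 1.2
   vertex 3.4 0.4 1.0
   vertex 0.4 1.2 1.6
  endloop
 endfacet
 facet normal 0.981 0.015 0.193
  outer loop
   vertex 4.6 3.4 1.6
   vertex 4.0 4.0 4.6
   vertex 4.8 0.6 0.8
  endloop
 endfacet
 facet normal 0.196 0.282 -0.939
  outer loop
   vertex 4.6 3.4 1.6
   vertex 4.8 0.6 0.8
   vertex 2.4 3.6 1.2
  endloop
 endfacet
 facet normal -0.439 0.791 -0.427
  outer loop
   vertex 3.2 4.8 2.6
   vertex 2.4 3.6 1.2
   vertex 2.2 5.0 4.0
  endloop
 endfacet
 facet normal 0.190 0.689 -0.699
  outer loop
   vertex 3.2 4.8 2.6
   vertex 4.6 3.4 1.6
   vertex 2.4 3.6 1.2
  endloop
 endfacet
 facet normal 0.431 0.884 0.181
  outer loop
   vertex 3.2 4.8 2.6
   vertex 2.2 5.0 4.0
   vertex 4.0 4.0 4.6
  endloop
 endfacet
 facet normal 0.707 0.707 0.000
  outer loop
   vertex 3.2 4.8 2.6
   vertex 4.0 4.0 4.6
   vertex 4.6 3.4 1.6
  endloop
 endfacet
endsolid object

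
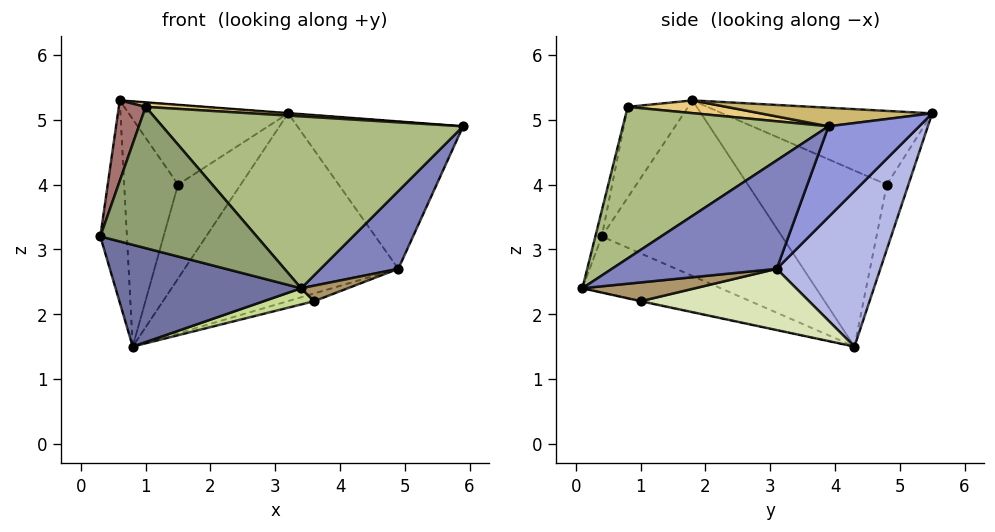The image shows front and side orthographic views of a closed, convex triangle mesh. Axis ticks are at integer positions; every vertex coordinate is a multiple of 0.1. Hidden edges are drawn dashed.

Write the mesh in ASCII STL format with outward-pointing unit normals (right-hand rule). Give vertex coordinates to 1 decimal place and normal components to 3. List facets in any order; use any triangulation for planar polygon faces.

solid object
 facet normal -0.266 -0.356 -0.896
  outer loop
   vertex 3.4 0.1 2.4
   vertex 0.3 0.4 3.2
   vertex 0.8 4.3 1.5
  endloop
 endfacet
 facet normal 0.876 -0.413 -0.248
  outer loop
   vertex 4.9 3.1 2.7
   vertex 5.9 3.9 4.9
   vertex 3.4 0.1 2.4
  endloop
 endfacet
 facet normal 0.423 0.773 -0.473
  outer loop
   vertex 4.9 3.1 2.7
   vertex 3.2 5.5 5.1
   vertex 5.9 3.9 4.9
  endloop
 endfacet
 facet normal 0.376 0.775 -0.509
  outer loop
   vertex 4.9 3.1 2.7
   vertex 0.8 4.3 1.5
   vertex 3.2 5.5 5.1
  endloop
 endfacet
 facet normal -0.040 -0.977 0.210
  outer loop
   vertex 1.0 0.8 5.2
   vertex 0.3 0.4 3.2
   vertex 3.4 0.1 2.4
  endloop
 endfacet
 facet normal 0.465 -0.679 0.568
  outer loop
   vertex 1.0 0.8 5.2
   vertex 3.4 0.1 2.4
   vertex 5.9 3.9 4.9
  endloop
 endfacet
 facet normal -0.009 -0.215 -0.977
  outer loop
   vertex 3.6 1.0 2.2
   vertex 3.4 0.1 2.4
   vertex 0.8 4.3 1.5
  endloop
 endfacet
 facet normal 0.293 0.046 -0.955
  outer loop
   vertex 3.6 1.0 2.2
   vertex 0.8 4.3 1.5
   vertex 4.9 3.1 2.7
  endloop
 endfacet
 facet normal 0.723 -0.299 -0.623
  outer loop
   vertex 3.6 1.0 2.2
   vertex 4.9 3.1 2.7
   vertex 3.4 0.1 2.4
  endloop
 endfacet
 facet normal 0.075 0.001 0.997
  outer loop
   vertex 0.6 1.8 5.3
   vertex 5.9 3.9 4.9
   vertex 3.2 5.5 5.1
  endloop
 endfacet
 facet normal 0.099 -0.060 0.993
  outer loop
   vertex 0.6 1.8 5.3
   vertex 1.0 0.8 5.2
   vertex 5.9 3.9 4.9
  endloop
 endfacet
 facet normal -0.988 0.146 0.044
  outer loop
   vertex 0.6 1.8 5.3
   vertex 0.8 4.3 1.5
   vertex 0.3 0.4 3.2
  endloop
 endfacet
 facet normal -0.848 -0.377 0.372
  outer loop
   vertex 0.6 1.8 5.3
   vertex 0.3 0.4 3.2
   vertex 1.0 0.8 5.2
  endloop
 endfacet
 facet normal -0.324 0.941 -0.097
  outer loop
   vertex 1.5 4.8 4.0
   vertex 3.2 5.5 5.1
   vertex 0.8 4.3 1.5
  endloop
 endfacet
 facet normal -0.916 0.355 0.185
  outer loop
   vertex 1.5 4.8 4.0
   vertex 0.8 4.3 1.5
   vertex 0.6 1.8 5.3
  endloop
 endfacet
 facet normal -0.608 0.462 0.646
  outer loop
   vertex 1.5 4.8 4.0
   vertex 0.6 1.8 5.3
   vertex 3.2 5.5 5.1
  endloop
 endfacet
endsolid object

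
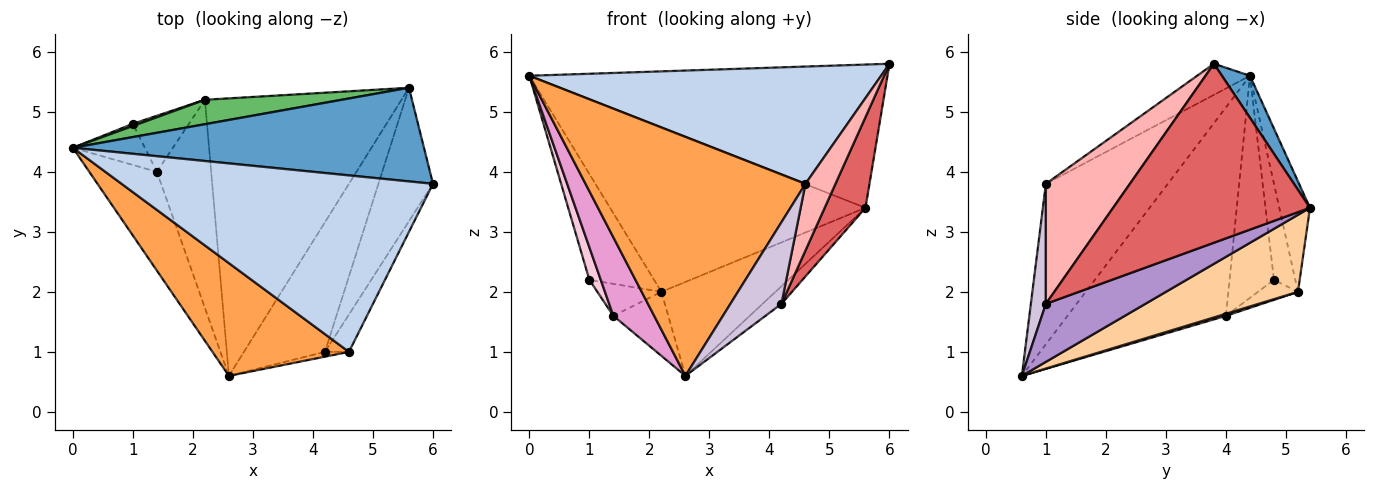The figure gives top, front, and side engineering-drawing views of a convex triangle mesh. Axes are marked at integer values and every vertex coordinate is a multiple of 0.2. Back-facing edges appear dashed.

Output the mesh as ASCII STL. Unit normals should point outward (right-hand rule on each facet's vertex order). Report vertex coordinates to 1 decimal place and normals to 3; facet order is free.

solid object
 facet normal 0.065 0.835 0.546
  outer loop
   vertex 5.6 5.4 3.4
   vertex 0.0 4.4 5.6
   vertex 6.0 3.8 5.8
  endloop
 endfacet
 facet normal -0.083 -0.551 0.830
  outer loop
   vertex 4.6 1.0 3.8
   vertex 6.0 3.8 5.8
   vertex 0.0 4.4 5.6
  endloop
 endfacet
 facet normal -0.448 -0.808 0.381
  outer loop
   vertex 4.6 1.0 3.8
   vertex 0.0 4.4 5.6
   vertex 2.6 0.6 0.6
  endloop
 endfacet
 facet normal 0.348 0.301 -0.888
  outer loop
   vertex 2.2 5.2 2.0
   vertex 5.6 5.4 3.4
   vertex 2.6 0.6 0.6
  endloop
 endfacet
 facet normal -0.118 0.982 0.146
  outer loop
   vertex 2.2 5.2 2.0
   vertex 0.0 4.4 5.6
   vertex 5.6 5.4 3.4
  endloop
 endfacet
 facet normal -0.313 0.949 0.020
  outer loop
   vertex 2.2 5.2 2.0
   vertex 1.0 4.8 2.2
   vertex 0.0 4.4 5.6
  endloop
 endfacet
 facet normal 0.938 -0.195 -0.286
  outer loop
   vertex 4.2 1.0 1.8
   vertex 5.6 5.4 3.4
   vertex 6.0 3.8 5.8
  endloop
 endfacet
 facet normal 0.925 -0.331 -0.185
  outer loop
   vertex 4.2 1.0 1.8
   vertex 6.0 3.8 5.8
   vertex 4.6 1.0 3.8
  endloop
 endfacet
 facet normal 0.579 0.110 -0.808
  outer loop
   vertex 4.2 1.0 1.8
   vertex 2.6 0.6 0.6
   vertex 5.6 5.4 3.4
  endloop
 endfacet
 facet normal 0.282 -0.958 -0.056
  outer loop
   vertex 4.2 1.0 1.8
   vertex 4.6 1.0 3.8
   vertex 2.6 0.6 0.6
  endloop
 endfacet
 facet normal 0.037 0.294 -0.955
  outer loop
   vertex 1.4 4.0 1.6
   vertex 2.2 5.2 2.0
   vertex 2.6 0.6 0.6
  endloop
 endfacet
 facet normal -0.296 0.474 -0.829
  outer loop
   vertex 1.4 4.0 1.6
   vertex 1.0 4.8 2.2
   vertex 2.2 5.2 2.0
  endloop
 endfacet
 facet normal -0.924 -0.238 -0.300
  outer loop
   vertex 1.4 4.0 1.6
   vertex 2.6 0.6 0.6
   vertex 0.0 4.4 5.6
  endloop
 endfacet
 facet normal -0.924 -0.237 -0.300
  outer loop
   vertex 1.4 4.0 1.6
   vertex 0.0 4.4 5.6
   vertex 1.0 4.8 2.2
  endloop
 endfacet
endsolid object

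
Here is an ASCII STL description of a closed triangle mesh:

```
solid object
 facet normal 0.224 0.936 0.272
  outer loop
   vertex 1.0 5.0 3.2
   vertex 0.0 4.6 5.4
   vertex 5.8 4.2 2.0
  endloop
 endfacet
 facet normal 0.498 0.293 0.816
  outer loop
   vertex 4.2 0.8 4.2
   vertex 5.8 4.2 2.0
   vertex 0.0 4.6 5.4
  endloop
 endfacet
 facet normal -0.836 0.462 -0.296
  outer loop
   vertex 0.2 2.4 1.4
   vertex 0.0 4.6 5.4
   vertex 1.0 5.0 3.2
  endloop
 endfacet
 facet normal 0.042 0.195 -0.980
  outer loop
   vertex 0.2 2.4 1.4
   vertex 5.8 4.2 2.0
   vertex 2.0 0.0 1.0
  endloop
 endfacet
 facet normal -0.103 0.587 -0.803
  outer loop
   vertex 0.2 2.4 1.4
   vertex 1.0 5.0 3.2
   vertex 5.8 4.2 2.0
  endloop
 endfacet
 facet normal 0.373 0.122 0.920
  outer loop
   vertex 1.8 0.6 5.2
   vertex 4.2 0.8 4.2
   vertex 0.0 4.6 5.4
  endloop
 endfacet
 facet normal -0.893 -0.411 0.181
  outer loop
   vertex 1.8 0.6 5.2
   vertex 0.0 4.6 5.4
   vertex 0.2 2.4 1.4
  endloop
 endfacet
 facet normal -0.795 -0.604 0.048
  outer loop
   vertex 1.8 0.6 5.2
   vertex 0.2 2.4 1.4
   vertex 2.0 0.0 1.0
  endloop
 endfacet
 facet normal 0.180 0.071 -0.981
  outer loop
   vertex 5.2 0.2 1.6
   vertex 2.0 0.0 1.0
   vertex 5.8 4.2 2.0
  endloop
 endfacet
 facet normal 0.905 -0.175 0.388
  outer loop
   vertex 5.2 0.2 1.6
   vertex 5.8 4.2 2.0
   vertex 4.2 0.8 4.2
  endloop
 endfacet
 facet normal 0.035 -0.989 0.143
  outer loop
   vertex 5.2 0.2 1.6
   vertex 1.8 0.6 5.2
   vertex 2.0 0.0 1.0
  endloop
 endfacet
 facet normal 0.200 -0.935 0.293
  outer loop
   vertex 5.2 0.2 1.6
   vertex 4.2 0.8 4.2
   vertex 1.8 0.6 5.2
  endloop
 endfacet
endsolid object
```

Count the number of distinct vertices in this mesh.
8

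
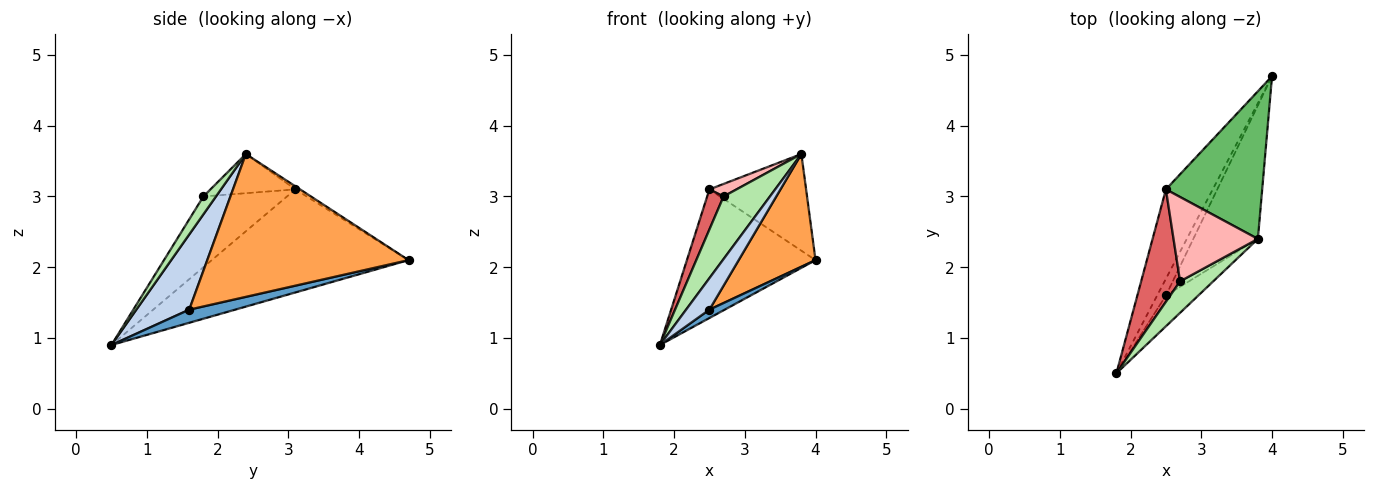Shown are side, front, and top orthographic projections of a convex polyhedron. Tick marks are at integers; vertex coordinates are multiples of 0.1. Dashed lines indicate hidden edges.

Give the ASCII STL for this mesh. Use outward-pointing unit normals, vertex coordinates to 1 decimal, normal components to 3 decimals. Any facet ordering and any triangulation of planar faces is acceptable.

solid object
 facet normal 0.802 -0.267 -0.535
  outer loop
   vertex 2.5 1.6 1.4
   vertex 1.8 0.5 0.9
   vertex 4.0 4.7 2.1
  endloop
 endfacet
 facet normal 0.851 -0.375 -0.367
  outer loop
   vertex 2.5 1.6 1.4
   vertex 3.8 2.4 3.6
   vertex 1.8 0.5 0.9
  endloop
 endfacet
 facet normal 0.861 -0.329 -0.389
  outer loop
   vertex 2.5 1.6 1.4
   vertex 4.0 4.7 2.1
   vertex 3.8 2.4 3.6
  endloop
 endfacet
 facet normal -0.782 0.511 -0.355
  outer loop
   vertex 2.5 3.1 3.1
   vertex 4.0 4.7 2.1
   vertex 1.8 0.5 0.9
  endloop
 endfacet
 facet normal -0.027 0.548 0.836
  outer loop
   vertex 2.5 3.1 3.1
   vertex 3.8 2.4 3.6
   vertex 4.0 4.7 2.1
  endloop
 endfacet
 facet normal 0.235 -0.868 0.437
  outer loop
   vertex 2.7 1.8 3.0
   vertex 1.8 0.5 0.9
   vertex 3.8 2.4 3.6
  endloop
 endfacet
 facet normal -0.864 -0.169 0.475
  outer loop
   vertex 2.7 1.8 3.0
   vertex 2.5 3.1 3.1
   vertex 1.8 0.5 0.9
  endloop
 endfacet
 facet normal -0.418 -0.133 0.899
  outer loop
   vertex 2.7 1.8 3.0
   vertex 3.8 2.4 3.6
   vertex 2.5 3.1 3.1
  endloop
 endfacet
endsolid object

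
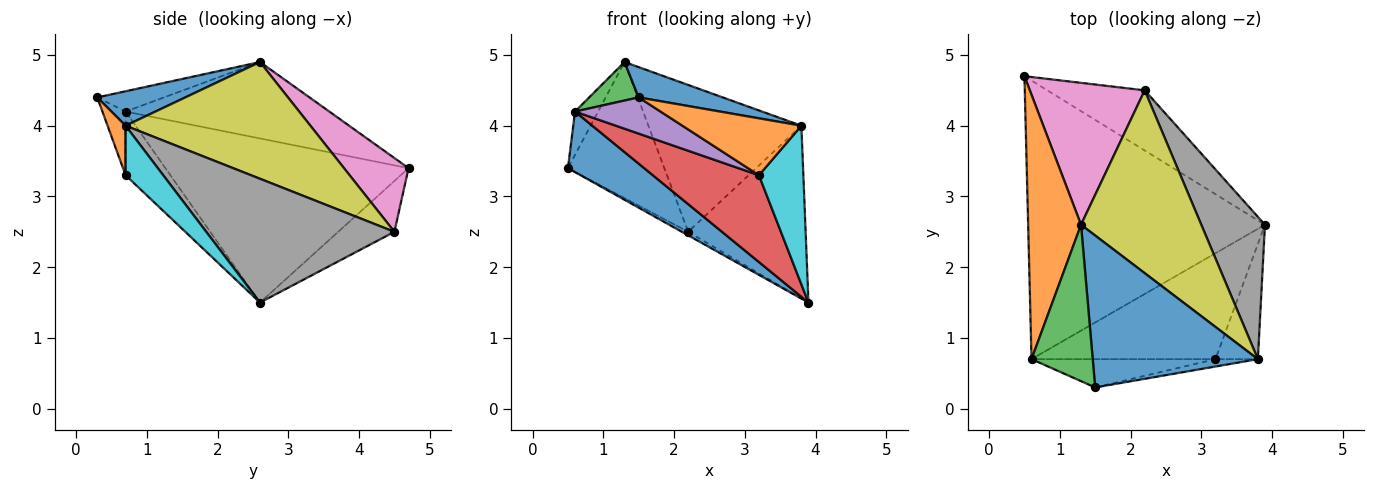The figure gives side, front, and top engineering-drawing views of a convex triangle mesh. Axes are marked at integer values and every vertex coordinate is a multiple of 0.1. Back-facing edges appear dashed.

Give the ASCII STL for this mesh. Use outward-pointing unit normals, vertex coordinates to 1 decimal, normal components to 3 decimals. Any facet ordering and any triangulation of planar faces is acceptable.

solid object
 facet normal -0.561 -0.176 -0.809
  outer loop
   vertex 0.6 0.7 4.2
   vertex 0.5 4.7 3.4
   vertex 3.9 2.6 1.5
  endloop
 endfacet
 facet normal -0.819 0.093 0.567
  outer loop
   vertex 0.6 0.7 4.2
   vertex 1.3 2.6 4.9
   vertex 0.5 4.7 3.4
  endloop
 endfacet
 facet normal -0.307 -0.228 0.924
  outer loop
   vertex 0.6 0.7 4.2
   vertex 1.5 0.3 4.4
   vertex 1.3 2.6 4.9
  endloop
 endfacet
 facet normal -0.259 -0.612 -0.747
  outer loop
   vertex 0.6 0.7 4.2
   vertex 3.9 2.6 1.5
   vertex 3.2 0.7 3.3
  endloop
 endfacet
 facet normal -0.209 -0.770 -0.602
  outer loop
   vertex 0.6 0.7 4.2
   vertex 3.2 0.7 3.3
   vertex 1.5 0.3 4.4
  endloop
 endfacet
 facet normal -0.462 0.052 -0.885
  outer loop
   vertex 2.2 4.5 2.5
   vertex 3.9 2.6 1.5
   vertex 0.5 4.7 3.4
  endloop
 endfacet
 facet normal 0.421 0.628 0.655
  outer loop
   vertex 2.2 4.5 2.5
   vertex 0.5 4.7 3.4
   vertex 1.3 2.6 4.9
  endloop
 endfacet
 facet normal 0.778 0.485 0.400
  outer loop
   vertex 3.8 0.7 4.0
   vertex 3.9 2.6 1.5
   vertex 2.2 4.5 2.5
  endloop
 endfacet
 facet normal 0.603 0.499 0.622
  outer loop
   vertex 3.8 0.7 4.0
   vertex 2.2 4.5 2.5
   vertex 1.3 2.6 4.9
  endloop
 endfacet
 facet normal 0.565 -0.667 -0.485
  outer loop
   vertex 3.8 0.7 4.0
   vertex 3.2 0.7 3.3
   vertex 3.9 2.6 1.5
  endloop
 endfacet
 facet normal 0.200 -0.191 0.961
  outer loop
   vertex 3.8 0.7 4.0
   vertex 1.3 2.6 4.9
   vertex 1.5 0.3 4.4
  endloop
 endfacet
 facet normal 0.148 -0.981 -0.127
  outer loop
   vertex 3.8 0.7 4.0
   vertex 1.5 0.3 4.4
   vertex 3.2 0.7 3.3
  endloop
 endfacet
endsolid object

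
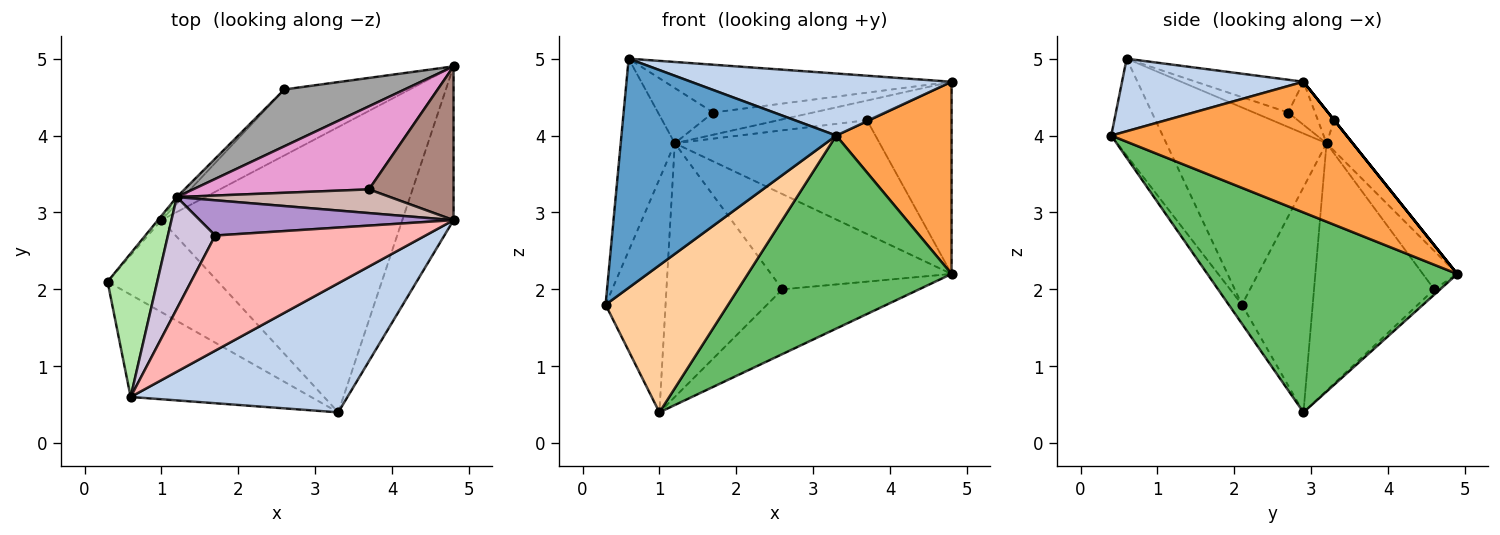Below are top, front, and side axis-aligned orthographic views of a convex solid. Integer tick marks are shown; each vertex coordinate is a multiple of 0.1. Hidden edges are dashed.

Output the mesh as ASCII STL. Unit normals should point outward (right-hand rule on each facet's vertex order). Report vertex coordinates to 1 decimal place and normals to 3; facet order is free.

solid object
 facet normal -0.214 -0.892 -0.398
  outer loop
   vertex 0.6 0.6 5.0
   vertex 0.3 2.1 1.8
   vertex 3.3 0.4 4.0
  endloop
 endfacet
 facet normal 0.289 -0.415 0.863
  outer loop
   vertex 0.6 0.6 5.0
   vertex 3.3 0.4 4.0
   vertex 4.8 2.9 4.7
  endloop
 endfacet
 facet normal 0.847 -0.415 -0.332
  outer loop
   vertex 4.8 4.9 2.2
   vertex 4.8 2.9 4.7
   vertex 3.3 0.4 4.0
  endloop
 endfacet
 facet normal -0.091 -0.844 -0.528
  outer loop
   vertex 1.0 2.9 0.4
   vertex 3.3 0.4 4.0
   vertex 0.3 2.1 1.8
  endloop
 endfacet
 facet normal 0.566 -0.462 -0.683
  outer loop
   vertex 1.0 2.9 0.4
   vertex 4.8 4.9 2.2
   vertex 3.3 0.4 4.0
  endloop
 endfacet
 facet normal -0.922 0.311 0.232
  outer loop
   vertex 1.2 3.2 3.9
   vertex 0.3 2.1 1.8
   vertex 0.6 0.6 5.0
  endloop
 endfacet
 facet normal -0.763 0.647 -0.012
  outer loop
   vertex 1.2 3.2 3.9
   vertex 1.0 2.9 0.4
   vertex 0.3 2.1 1.8
  endloop
 endfacet
 facet normal -0.142 0.379 0.914
  outer loop
   vertex 1.7 2.7 4.3
   vertex 0.6 0.6 5.0
   vertex 4.8 2.9 4.7
  endloop
 endfacet
 facet normal -0.142 0.528 0.837
  outer loop
   vertex 1.7 2.7 4.3
   vertex 4.8 2.9 4.7
   vertex 1.2 3.2 3.9
  endloop
 endfacet
 facet normal -0.265 0.427 0.865
  outer loop
   vertex 1.7 2.7 4.3
   vertex 1.2 3.2 3.9
   vertex 0.6 0.6 5.0
  endloop
 endfacet
 facet normal 0.000 0.781 0.625
  outer loop
   vertex 3.7 3.3 4.2
   vertex 4.8 2.9 4.7
   vertex 4.8 4.9 2.2
  endloop
 endfacet
 facet normal -0.117 0.634 0.765
  outer loop
   vertex 3.7 3.3 4.2
   vertex 1.2 3.2 3.9
   vertex 4.8 2.9 4.7
  endloop
 endfacet
 facet normal -0.103 0.803 0.586
  outer loop
   vertex 3.7 3.3 4.2
   vertex 4.8 4.9 2.2
   vertex 1.2 3.2 3.9
  endloop
 endfacet
 facet normal -0.031 0.700 -0.713
  outer loop
   vertex 2.6 4.6 2.0
   vertex 4.8 4.9 2.2
   vertex 1.0 2.9 0.4
  endloop
 endfacet
 facet normal -0.162 0.848 0.506
  outer loop
   vertex 2.6 4.6 2.0
   vertex 1.2 3.2 3.9
   vertex 4.8 4.9 2.2
  endloop
 endfacet
 facet normal -0.719 0.694 -0.018
  outer loop
   vertex 2.6 4.6 2.0
   vertex 1.0 2.9 0.4
   vertex 1.2 3.2 3.9
  endloop
 endfacet
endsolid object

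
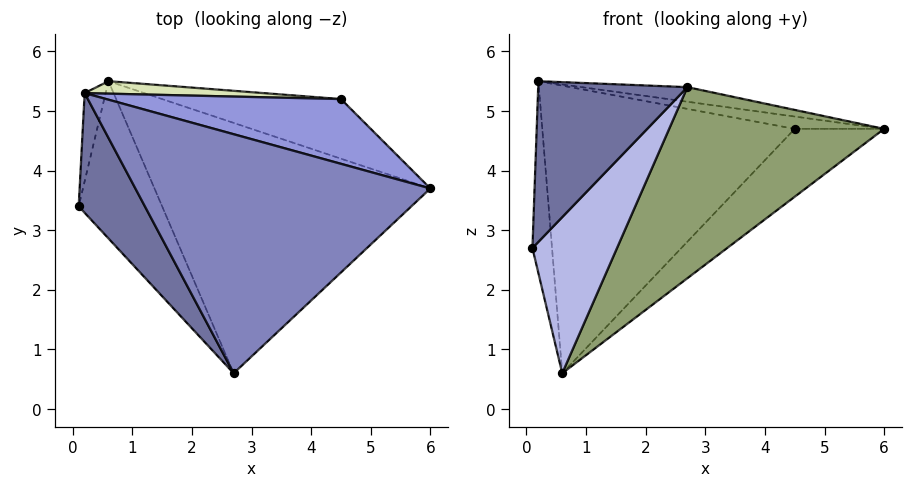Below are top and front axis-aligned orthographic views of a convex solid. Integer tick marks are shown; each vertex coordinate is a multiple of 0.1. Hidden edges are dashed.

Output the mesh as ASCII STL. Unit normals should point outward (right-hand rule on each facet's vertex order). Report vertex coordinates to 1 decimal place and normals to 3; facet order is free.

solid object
 facet normal -0.829 -0.448 0.334
  outer loop
   vertex 0.2 5.3 5.5
   vertex 0.1 3.4 2.7
   vertex 2.7 0.6 5.4
  endloop
 endfacet
 facet normal 0.153 0.060 0.986
  outer loop
   vertex 0.2 5.3 5.5
   vertex 2.7 0.6 5.4
   vertex 6.0 3.7 4.7
  endloop
 endfacet
 facet normal 0.184 0.184 0.966
  outer loop
   vertex 4.5 5.2 4.7
   vertex 0.2 5.3 5.5
   vertex 6.0 3.7 4.7
  endloop
 endfacet
 facet normal -0.022 -0.704 -0.710
  outer loop
   vertex 0.6 5.5 0.6
   vertex 2.7 0.6 5.4
   vertex 0.1 3.4 2.7
  endloop
 endfacet
 facet normal 0.372 -0.563 -0.738
  outer loop
   vertex 0.6 5.5 0.6
   vertex 6.0 3.7 4.7
   vertex 2.7 0.6 5.4
  endloop
 endfacet
 facet normal 0.601 0.601 -0.527
  outer loop
   vertex 0.6 5.5 0.6
   vertex 4.5 5.2 4.7
   vertex 6.0 3.7 4.7
  endloop
 endfacet
 facet normal -0.984 0.161 -0.074
  outer loop
   vertex 0.6 5.5 0.6
   vertex 0.1 3.4 2.7
   vertex 0.2 5.3 5.5
  endloop
 endfacet
 facet normal 0.031 0.999 0.043
  outer loop
   vertex 0.6 5.5 0.6
   vertex 0.2 5.3 5.5
   vertex 4.5 5.2 4.7
  endloop
 endfacet
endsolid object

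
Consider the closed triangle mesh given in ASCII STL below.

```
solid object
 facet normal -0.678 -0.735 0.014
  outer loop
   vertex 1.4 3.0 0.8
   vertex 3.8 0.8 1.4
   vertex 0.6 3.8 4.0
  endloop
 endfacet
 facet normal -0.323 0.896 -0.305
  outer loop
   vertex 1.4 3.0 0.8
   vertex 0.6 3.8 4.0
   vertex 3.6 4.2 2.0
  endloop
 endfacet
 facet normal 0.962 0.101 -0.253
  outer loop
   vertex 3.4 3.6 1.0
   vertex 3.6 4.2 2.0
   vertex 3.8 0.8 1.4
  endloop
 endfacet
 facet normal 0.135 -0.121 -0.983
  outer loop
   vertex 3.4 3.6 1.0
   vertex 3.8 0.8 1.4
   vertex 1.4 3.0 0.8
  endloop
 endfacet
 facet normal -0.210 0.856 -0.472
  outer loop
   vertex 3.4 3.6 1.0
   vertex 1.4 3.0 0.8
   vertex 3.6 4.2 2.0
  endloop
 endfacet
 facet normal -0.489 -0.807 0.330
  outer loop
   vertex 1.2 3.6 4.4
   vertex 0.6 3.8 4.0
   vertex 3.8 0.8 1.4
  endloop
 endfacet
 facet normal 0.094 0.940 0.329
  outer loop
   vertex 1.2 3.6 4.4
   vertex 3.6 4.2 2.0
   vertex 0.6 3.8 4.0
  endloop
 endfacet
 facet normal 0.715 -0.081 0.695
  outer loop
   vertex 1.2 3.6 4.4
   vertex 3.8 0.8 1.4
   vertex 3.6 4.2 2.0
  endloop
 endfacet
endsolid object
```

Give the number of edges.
12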